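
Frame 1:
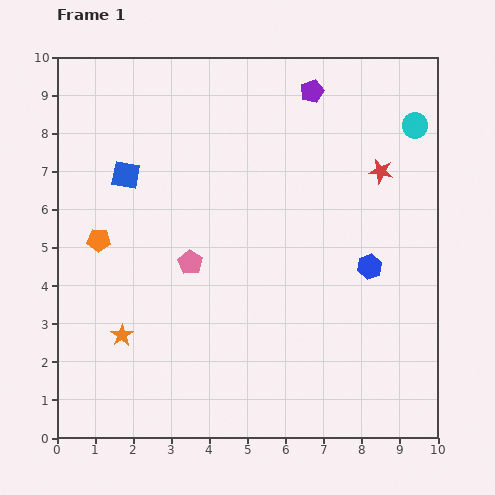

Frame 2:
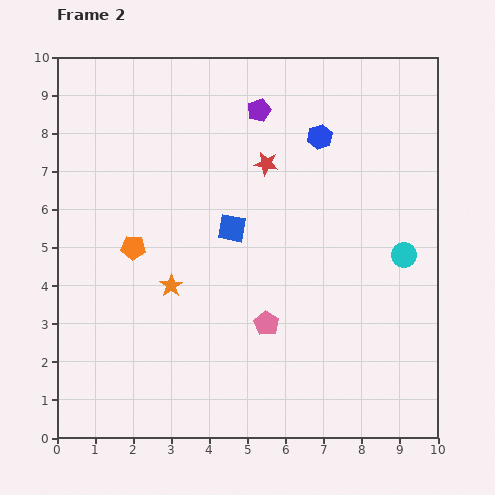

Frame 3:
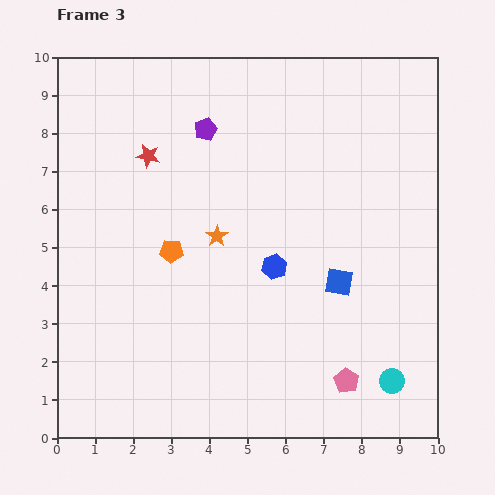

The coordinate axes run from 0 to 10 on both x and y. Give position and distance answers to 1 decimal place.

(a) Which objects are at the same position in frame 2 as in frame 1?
none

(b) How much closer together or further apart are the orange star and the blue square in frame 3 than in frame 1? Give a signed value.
-0.8

Distance in frame 1: 4.2. Distance in frame 3: 3.4.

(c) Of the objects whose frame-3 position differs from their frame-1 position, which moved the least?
the orange pentagon

(moved 1.9)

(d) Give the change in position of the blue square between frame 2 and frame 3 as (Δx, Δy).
(2.8, -1.4)

The blue square was at (4.6, 5.5) in frame 2 and (7.4, 4.1) in frame 3.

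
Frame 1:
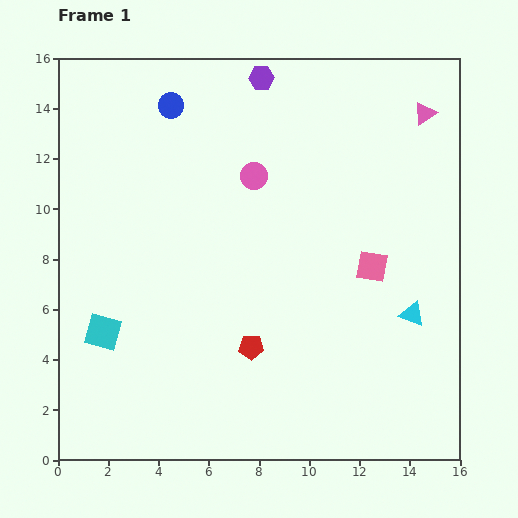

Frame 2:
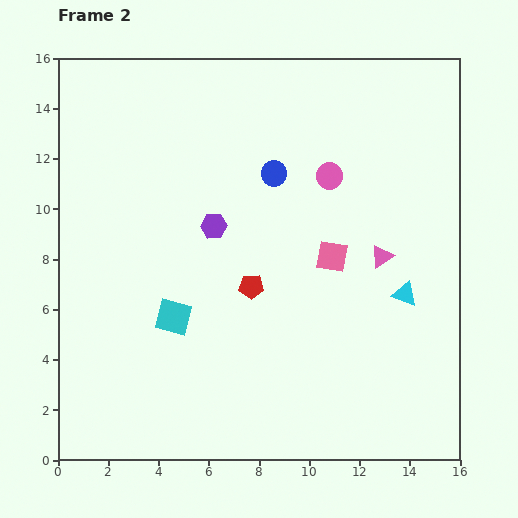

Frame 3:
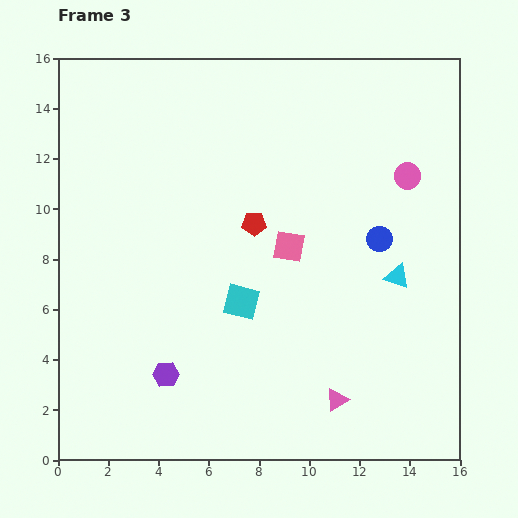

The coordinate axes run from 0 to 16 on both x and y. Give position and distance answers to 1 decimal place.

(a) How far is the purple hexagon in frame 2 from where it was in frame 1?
6.2

The purple hexagon moved from (8.1, 15.2) to (6.2, 9.3), a distance of √(1.9² + 5.9²) ≈ 6.2.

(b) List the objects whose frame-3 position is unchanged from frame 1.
none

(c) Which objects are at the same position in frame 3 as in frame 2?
none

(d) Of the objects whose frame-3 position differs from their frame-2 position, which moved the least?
the cyan triangle

(moved 0.8)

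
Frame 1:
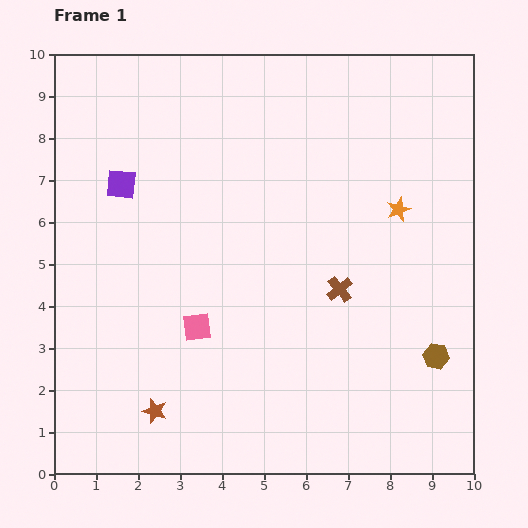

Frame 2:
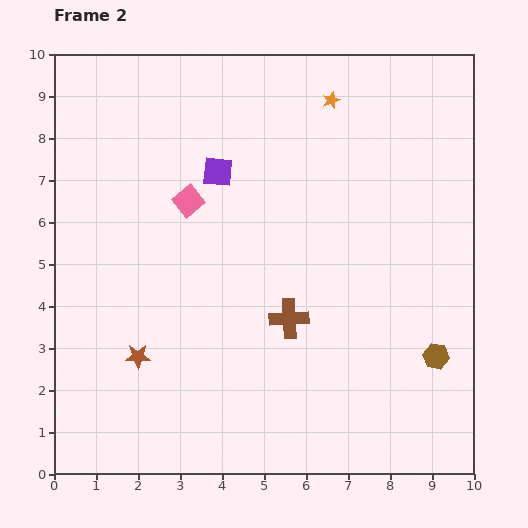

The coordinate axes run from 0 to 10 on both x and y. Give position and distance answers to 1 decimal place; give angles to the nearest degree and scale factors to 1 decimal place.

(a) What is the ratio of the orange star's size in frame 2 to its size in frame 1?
0.7×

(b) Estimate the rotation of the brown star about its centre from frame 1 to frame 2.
19° counter-clockwise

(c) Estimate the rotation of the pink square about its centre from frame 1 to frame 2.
31° counter-clockwise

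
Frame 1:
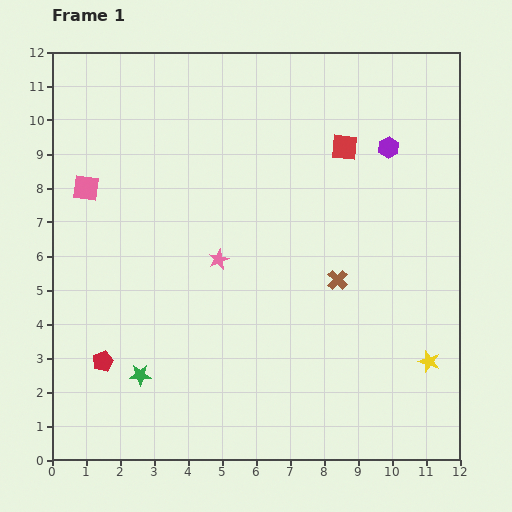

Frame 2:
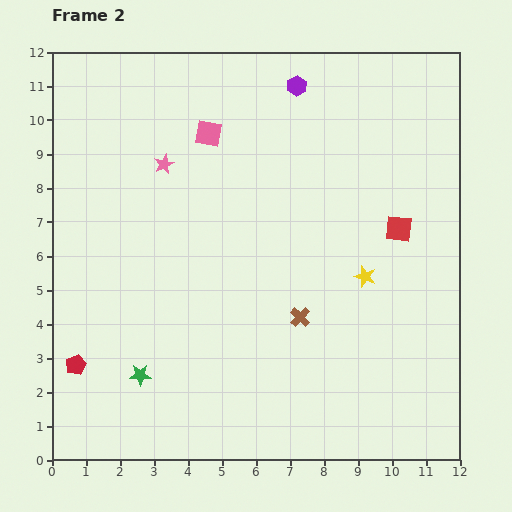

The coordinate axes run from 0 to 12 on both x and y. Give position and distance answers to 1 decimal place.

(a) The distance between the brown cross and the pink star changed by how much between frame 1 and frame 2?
+2.4

Distance in frame 1: 3.6. Distance in frame 2: 6.0.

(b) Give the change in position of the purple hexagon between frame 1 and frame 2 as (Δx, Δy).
(-2.7, 1.8)

The purple hexagon was at (9.9, 9.2) in frame 1 and (7.2, 11.0) in frame 2.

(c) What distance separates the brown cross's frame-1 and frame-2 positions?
1.6

The brown cross moved from (8.4, 5.3) to (7.3, 4.2), a distance of √(1.1² + 1.1²) ≈ 1.6.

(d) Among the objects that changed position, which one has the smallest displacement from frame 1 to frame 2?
the red pentagon

(moved 0.8)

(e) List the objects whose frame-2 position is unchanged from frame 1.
the green star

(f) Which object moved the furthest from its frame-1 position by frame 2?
the pink square

(moved 3.9; next 3.2)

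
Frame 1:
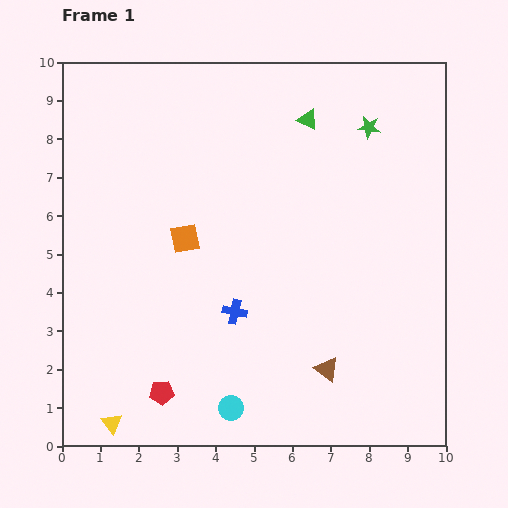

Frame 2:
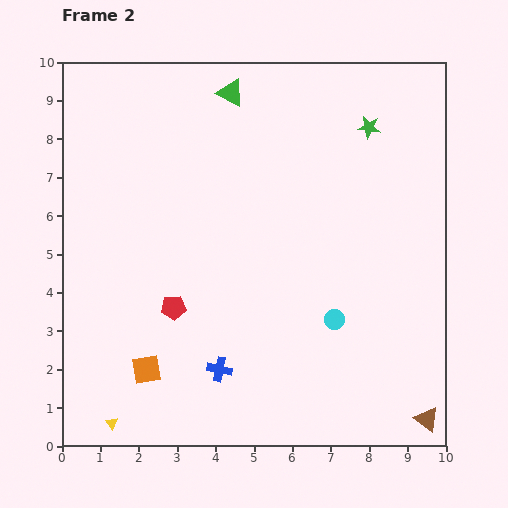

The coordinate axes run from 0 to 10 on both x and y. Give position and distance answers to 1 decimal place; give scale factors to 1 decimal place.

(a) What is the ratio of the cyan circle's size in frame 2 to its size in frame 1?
0.8×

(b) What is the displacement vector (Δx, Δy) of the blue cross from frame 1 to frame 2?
(-0.4, -1.5)

The blue cross was at (4.5, 3.5) in frame 1 and (4.1, 2.0) in frame 2.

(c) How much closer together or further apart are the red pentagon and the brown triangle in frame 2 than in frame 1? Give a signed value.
+2.9

Distance in frame 1: 4.3. Distance in frame 2: 7.2.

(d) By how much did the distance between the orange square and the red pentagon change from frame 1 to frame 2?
-2.3

Distance in frame 1: 4.0. Distance in frame 2: 1.7.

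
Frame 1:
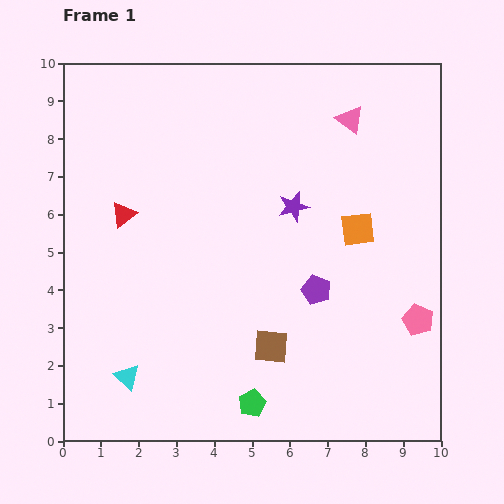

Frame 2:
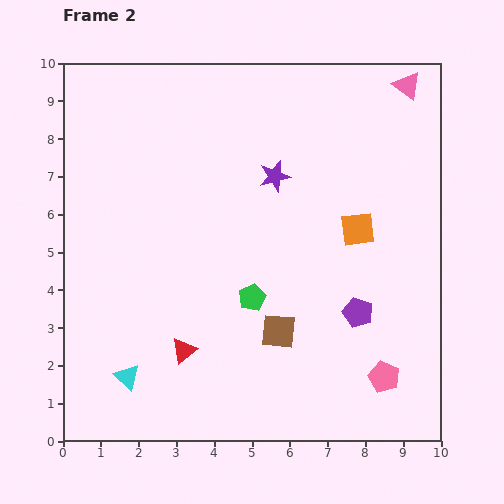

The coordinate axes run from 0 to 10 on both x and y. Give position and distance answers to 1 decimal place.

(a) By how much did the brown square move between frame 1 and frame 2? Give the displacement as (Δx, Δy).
(0.2, 0.4)

The brown square was at (5.5, 2.5) in frame 1 and (5.7, 2.9) in frame 2.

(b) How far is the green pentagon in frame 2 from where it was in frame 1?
2.8

The green pentagon moved from (5.0, 1.0) to (5.0, 3.8), a distance of √(0.0² + 2.8²) ≈ 2.8.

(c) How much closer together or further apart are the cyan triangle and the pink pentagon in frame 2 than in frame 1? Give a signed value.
-1.0

Distance in frame 1: 7.8. Distance in frame 2: 6.8.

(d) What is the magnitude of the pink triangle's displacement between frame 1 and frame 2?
1.7

The pink triangle moved from (7.6, 8.5) to (9.1, 9.4), a distance of √(1.5² + 0.9²) ≈ 1.7.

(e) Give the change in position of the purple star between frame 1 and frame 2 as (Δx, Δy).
(-0.5, 0.8)

The purple star was at (6.1, 6.2) in frame 1 and (5.6, 7.0) in frame 2.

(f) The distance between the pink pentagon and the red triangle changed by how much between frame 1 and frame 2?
-3.0

Distance in frame 1: 8.3. Distance in frame 2: 5.3.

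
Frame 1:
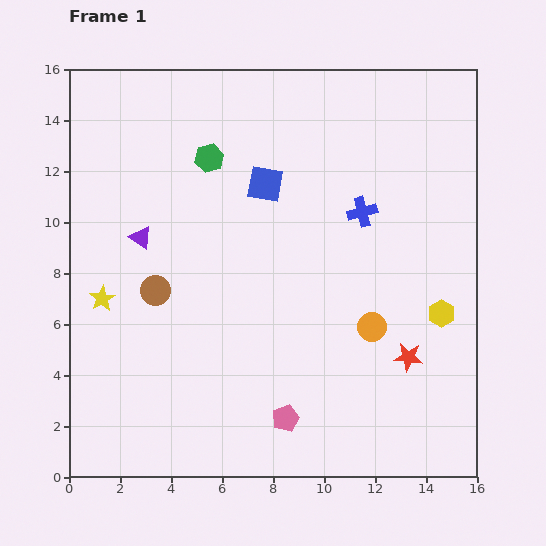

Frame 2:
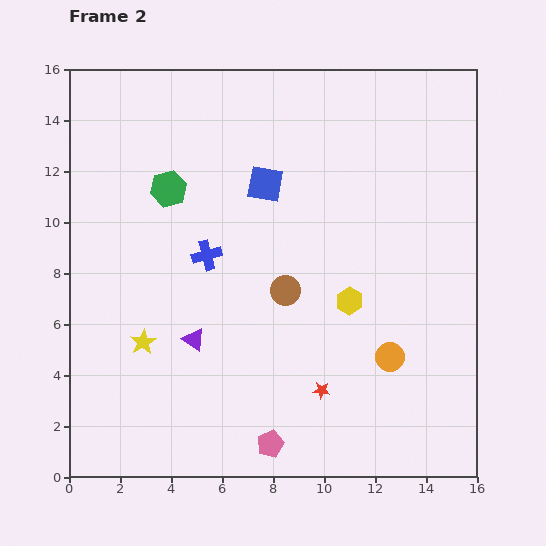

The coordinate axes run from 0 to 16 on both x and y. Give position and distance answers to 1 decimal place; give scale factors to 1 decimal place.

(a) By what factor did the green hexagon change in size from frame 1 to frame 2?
1.3×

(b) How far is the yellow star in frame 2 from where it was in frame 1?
2.3

The yellow star moved from (1.3, 7.0) to (2.9, 5.3), a distance of √(1.6² + 1.7²) ≈ 2.3.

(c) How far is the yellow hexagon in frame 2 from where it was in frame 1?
3.6

The yellow hexagon moved from (14.6, 6.4) to (11.0, 6.9), a distance of √(3.6² + 0.5²) ≈ 3.6.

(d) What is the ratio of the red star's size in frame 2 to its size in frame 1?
0.6×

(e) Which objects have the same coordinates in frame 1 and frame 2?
the blue square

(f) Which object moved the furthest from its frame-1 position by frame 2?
the blue cross

(moved 6.3; next 5.1)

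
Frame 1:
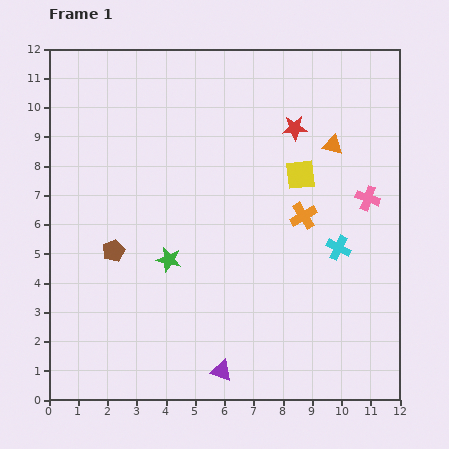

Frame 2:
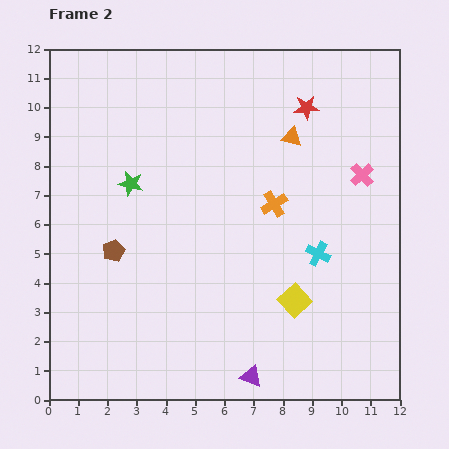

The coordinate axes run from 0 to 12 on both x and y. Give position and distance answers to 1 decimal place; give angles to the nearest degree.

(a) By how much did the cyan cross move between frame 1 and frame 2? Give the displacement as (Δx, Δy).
(-0.7, -0.2)

The cyan cross was at (9.9, 5.2) in frame 1 and (9.2, 5.0) in frame 2.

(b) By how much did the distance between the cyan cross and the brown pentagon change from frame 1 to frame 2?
-0.7

Distance in frame 1: 7.7. Distance in frame 2: 7.0.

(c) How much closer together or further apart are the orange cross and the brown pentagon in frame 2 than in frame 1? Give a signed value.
-0.9

Distance in frame 1: 6.6. Distance in frame 2: 5.7.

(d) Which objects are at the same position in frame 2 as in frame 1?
the brown pentagon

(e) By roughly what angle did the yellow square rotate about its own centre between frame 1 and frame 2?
37° counter-clockwise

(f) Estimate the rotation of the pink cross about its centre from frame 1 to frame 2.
27° clockwise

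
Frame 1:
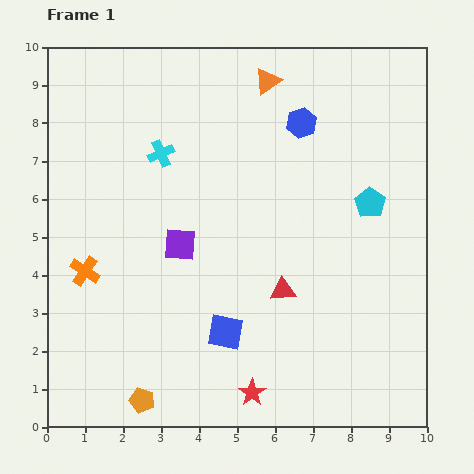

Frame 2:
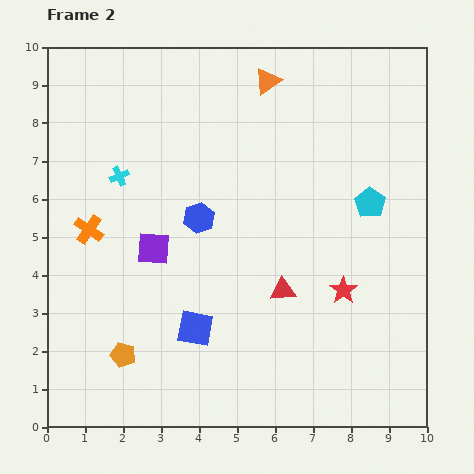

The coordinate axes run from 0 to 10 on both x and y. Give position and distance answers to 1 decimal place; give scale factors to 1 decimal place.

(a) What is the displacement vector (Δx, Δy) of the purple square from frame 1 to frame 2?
(-0.7, -0.1)

The purple square was at (3.5, 4.8) in frame 1 and (2.8, 4.7) in frame 2.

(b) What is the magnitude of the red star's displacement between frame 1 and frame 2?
3.6

The red star moved from (5.4, 0.9) to (7.8, 3.6), a distance of √(2.4² + 2.7²) ≈ 3.6.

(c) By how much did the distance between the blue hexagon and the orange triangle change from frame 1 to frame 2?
+2.6

Distance in frame 1: 1.4. Distance in frame 2: 4.0.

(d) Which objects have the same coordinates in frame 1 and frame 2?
the red triangle, the orange triangle, the cyan pentagon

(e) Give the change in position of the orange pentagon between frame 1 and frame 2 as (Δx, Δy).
(-0.5, 1.2)

The orange pentagon was at (2.5, 0.7) in frame 1 and (2.0, 1.9) in frame 2.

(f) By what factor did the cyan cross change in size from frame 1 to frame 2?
0.7×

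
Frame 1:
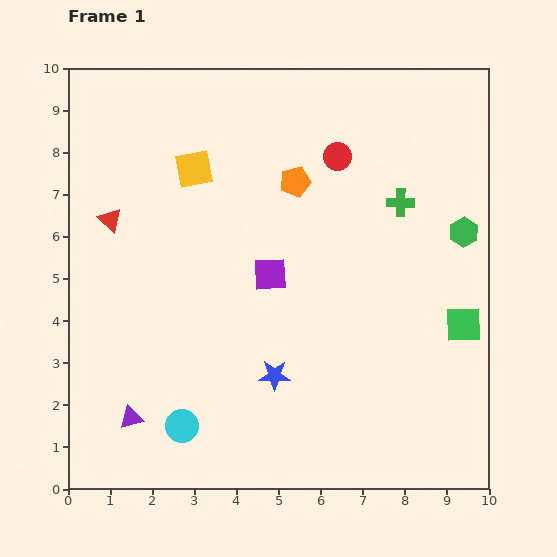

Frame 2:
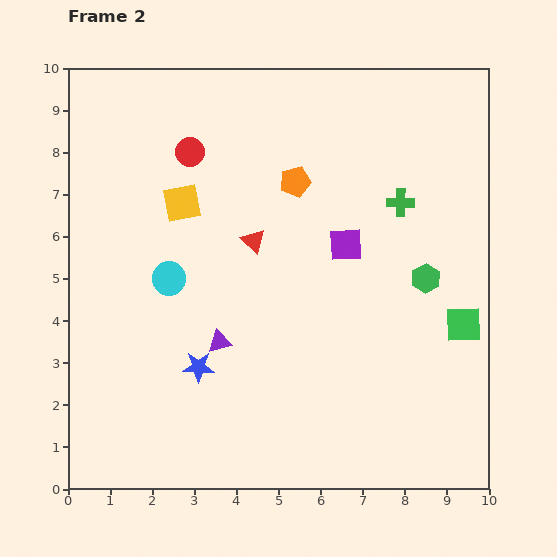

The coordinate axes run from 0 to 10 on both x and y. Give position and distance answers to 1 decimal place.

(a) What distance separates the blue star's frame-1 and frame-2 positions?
1.8

The blue star moved from (4.9, 2.7) to (3.1, 2.9), a distance of √(1.8² + 0.2²) ≈ 1.8.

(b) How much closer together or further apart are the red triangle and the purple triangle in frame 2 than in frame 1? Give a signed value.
-2.2

Distance in frame 1: 4.7. Distance in frame 2: 2.5.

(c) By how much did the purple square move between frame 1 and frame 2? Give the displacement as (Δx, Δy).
(1.8, 0.7)

The purple square was at (4.8, 5.1) in frame 1 and (6.6, 5.8) in frame 2.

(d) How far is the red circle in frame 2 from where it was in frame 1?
3.5

The red circle moved from (6.4, 7.9) to (2.9, 8.0), a distance of √(3.5² + 0.1²) ≈ 3.5.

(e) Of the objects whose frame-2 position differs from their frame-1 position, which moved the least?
the yellow square

(moved 0.9)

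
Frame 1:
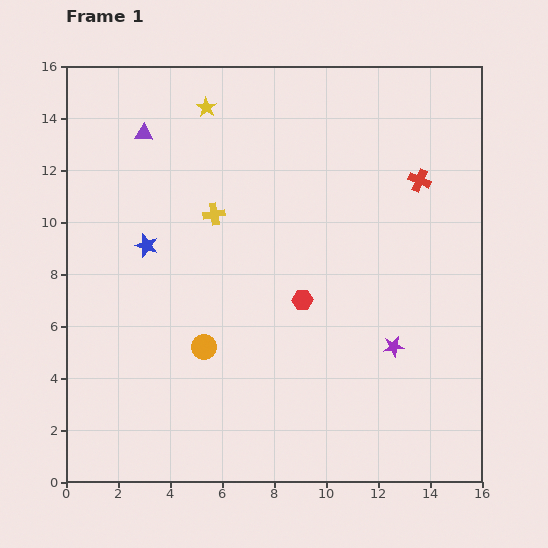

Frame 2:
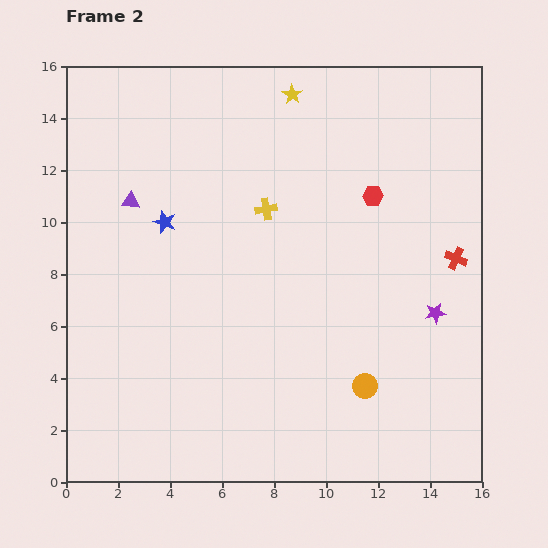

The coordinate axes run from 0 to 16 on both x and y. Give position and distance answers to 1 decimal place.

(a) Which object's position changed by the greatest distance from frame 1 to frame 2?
the orange circle

(moved 6.4; next 4.8)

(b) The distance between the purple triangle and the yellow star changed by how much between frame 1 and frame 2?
+4.8

Distance in frame 1: 2.6. Distance in frame 2: 7.4.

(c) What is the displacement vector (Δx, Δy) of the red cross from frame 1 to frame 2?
(1.4, -3.0)

The red cross was at (13.6, 11.6) in frame 1 and (15.0, 8.6) in frame 2.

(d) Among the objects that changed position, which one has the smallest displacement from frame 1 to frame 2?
the blue star

(moved 1.1)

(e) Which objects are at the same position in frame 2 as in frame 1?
none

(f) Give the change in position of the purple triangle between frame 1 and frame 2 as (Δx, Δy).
(-0.5, -2.6)

The purple triangle was at (3.0, 13.4) in frame 1 and (2.5, 10.8) in frame 2.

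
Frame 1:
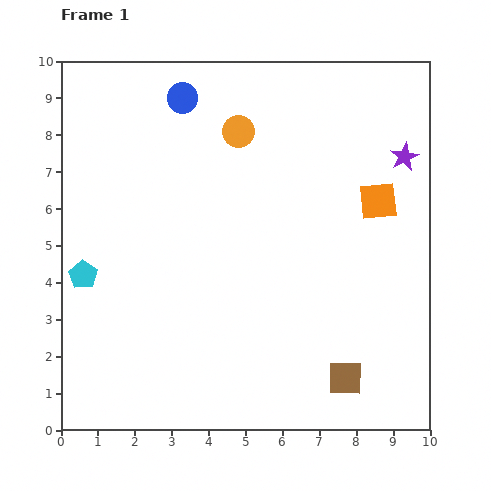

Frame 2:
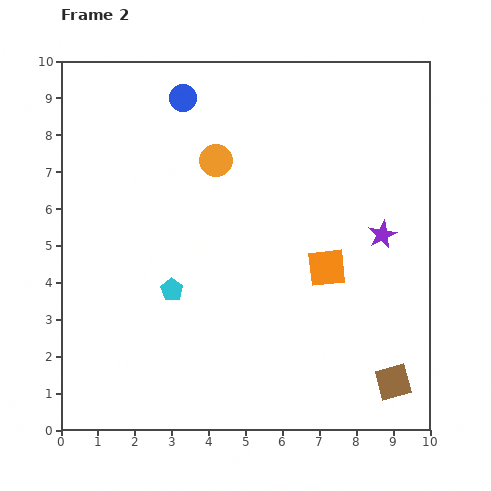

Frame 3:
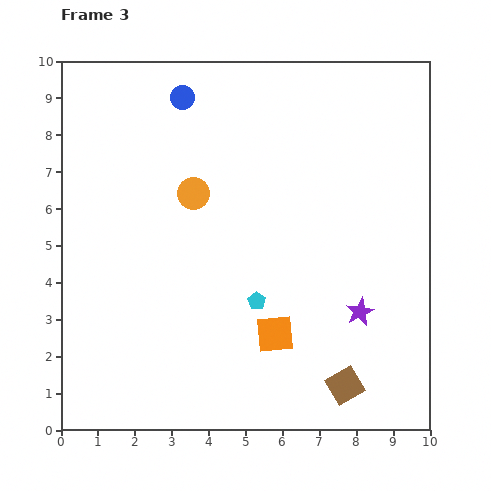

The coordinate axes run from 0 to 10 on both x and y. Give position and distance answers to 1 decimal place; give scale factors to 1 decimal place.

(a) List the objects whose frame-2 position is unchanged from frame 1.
the blue circle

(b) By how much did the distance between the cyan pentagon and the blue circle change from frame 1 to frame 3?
+0.4

Distance in frame 1: 5.5. Distance in frame 3: 5.9.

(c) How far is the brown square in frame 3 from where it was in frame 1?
0.2

The brown square moved from (7.7, 1.4) to (7.7, 1.2), a distance of √(0.0² + 0.2²) ≈ 0.2.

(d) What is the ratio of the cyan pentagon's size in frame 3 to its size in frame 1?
0.6×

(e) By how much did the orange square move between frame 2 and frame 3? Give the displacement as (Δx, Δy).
(-1.4, -1.8)

The orange square was at (7.2, 4.4) in frame 2 and (5.8, 2.6) in frame 3.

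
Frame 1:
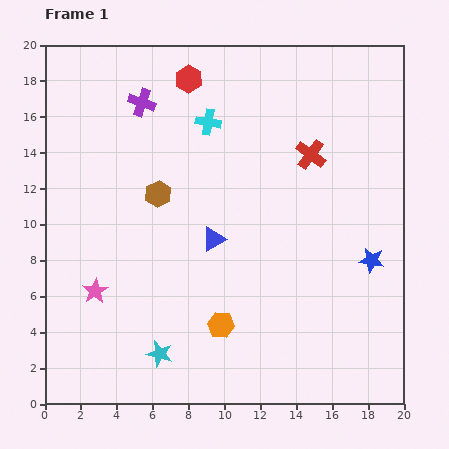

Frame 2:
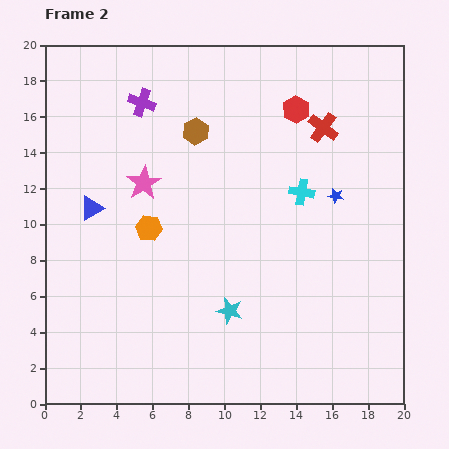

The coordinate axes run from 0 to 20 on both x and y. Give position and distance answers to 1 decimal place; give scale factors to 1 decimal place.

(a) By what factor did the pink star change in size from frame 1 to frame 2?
1.3×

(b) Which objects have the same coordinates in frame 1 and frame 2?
the purple cross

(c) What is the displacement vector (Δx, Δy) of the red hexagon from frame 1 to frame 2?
(6.0, -1.7)

The red hexagon was at (8.0, 18.1) in frame 1 and (14.0, 16.4) in frame 2.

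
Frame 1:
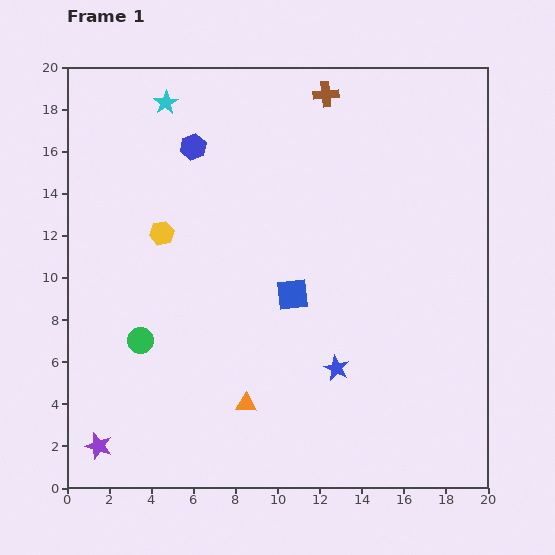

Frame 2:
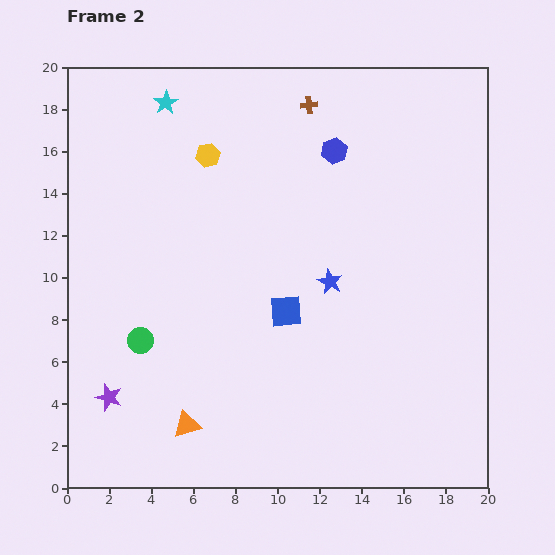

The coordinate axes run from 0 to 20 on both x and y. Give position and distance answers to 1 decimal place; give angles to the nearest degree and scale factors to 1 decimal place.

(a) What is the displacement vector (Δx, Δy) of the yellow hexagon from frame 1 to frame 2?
(2.2, 3.7)

The yellow hexagon was at (4.5, 12.1) in frame 1 and (6.7, 15.8) in frame 2.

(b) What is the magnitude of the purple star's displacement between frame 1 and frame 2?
2.4

The purple star moved from (1.5, 2.0) to (2.0, 4.3), a distance of √(0.5² + 2.3²) ≈ 2.4.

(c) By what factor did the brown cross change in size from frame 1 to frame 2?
0.7×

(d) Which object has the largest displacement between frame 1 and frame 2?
the blue hexagon

(moved 6.7; next 4.3)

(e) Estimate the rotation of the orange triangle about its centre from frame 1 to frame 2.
18° counter-clockwise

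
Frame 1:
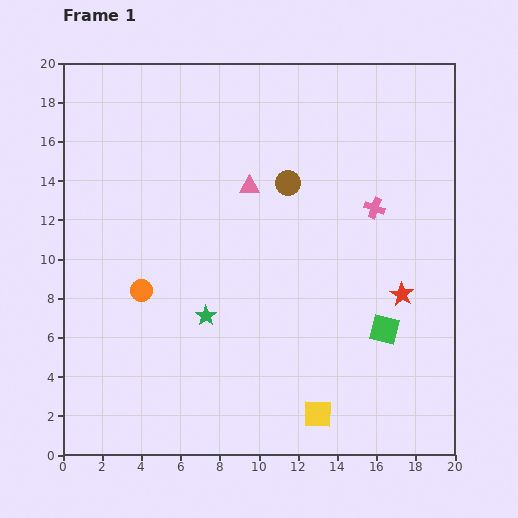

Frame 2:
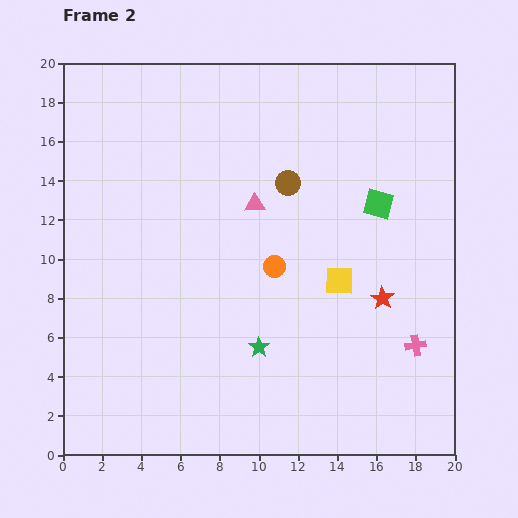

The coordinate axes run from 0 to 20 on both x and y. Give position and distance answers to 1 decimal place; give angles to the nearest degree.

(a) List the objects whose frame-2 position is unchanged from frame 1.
the brown circle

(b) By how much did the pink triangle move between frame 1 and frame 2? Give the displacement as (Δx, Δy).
(0.3, -0.9)

The pink triangle was at (9.5, 13.7) in frame 1 and (9.8, 12.8) in frame 2.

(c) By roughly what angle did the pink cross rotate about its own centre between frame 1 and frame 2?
29° counter-clockwise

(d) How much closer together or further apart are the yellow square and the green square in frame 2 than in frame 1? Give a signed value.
-1.1

Distance in frame 1: 5.5. Distance in frame 2: 4.4.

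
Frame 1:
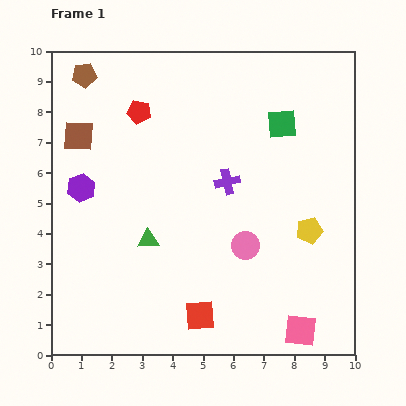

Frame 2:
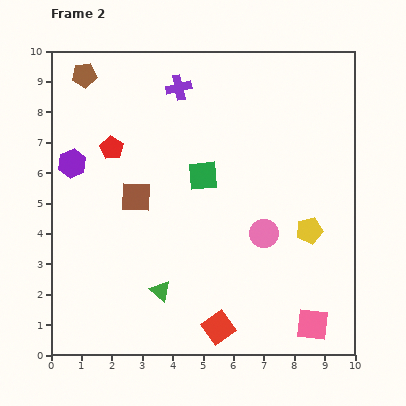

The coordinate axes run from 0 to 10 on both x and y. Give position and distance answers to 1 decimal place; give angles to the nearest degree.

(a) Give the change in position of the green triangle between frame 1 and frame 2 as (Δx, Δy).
(0.4, -1.7)

The green triangle was at (3.2, 3.8) in frame 1 and (3.6, 2.1) in frame 2.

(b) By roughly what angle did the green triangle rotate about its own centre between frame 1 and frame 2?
42° clockwise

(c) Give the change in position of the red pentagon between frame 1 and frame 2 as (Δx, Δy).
(-0.9, -1.2)

The red pentagon was at (2.9, 8.0) in frame 1 and (2.0, 6.8) in frame 2.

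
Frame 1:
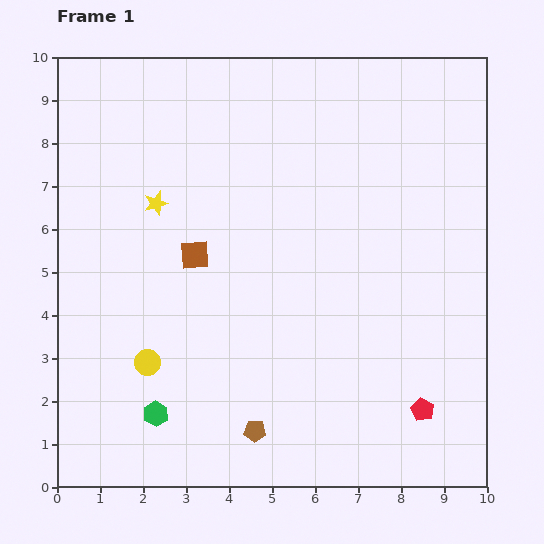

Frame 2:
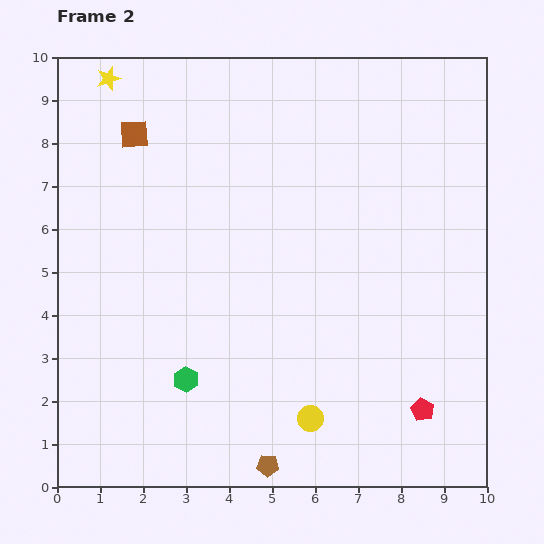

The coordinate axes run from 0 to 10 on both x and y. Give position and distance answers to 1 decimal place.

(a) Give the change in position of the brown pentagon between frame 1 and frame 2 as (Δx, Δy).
(0.3, -0.8)

The brown pentagon was at (4.6, 1.3) in frame 1 and (4.9, 0.5) in frame 2.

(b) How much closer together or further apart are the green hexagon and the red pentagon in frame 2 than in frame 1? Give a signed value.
-0.7

Distance in frame 1: 6.2. Distance in frame 2: 5.5.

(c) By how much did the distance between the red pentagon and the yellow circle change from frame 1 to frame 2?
-3.9

Distance in frame 1: 6.5. Distance in frame 2: 2.6.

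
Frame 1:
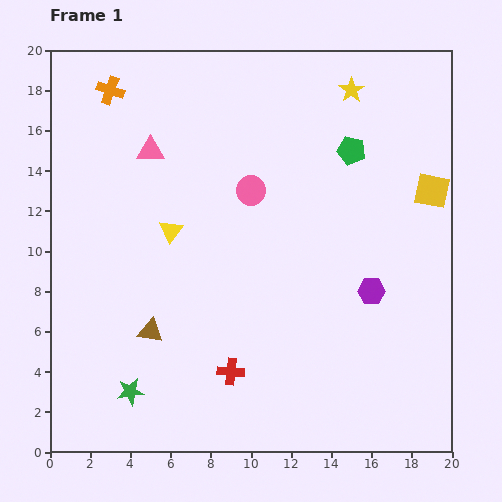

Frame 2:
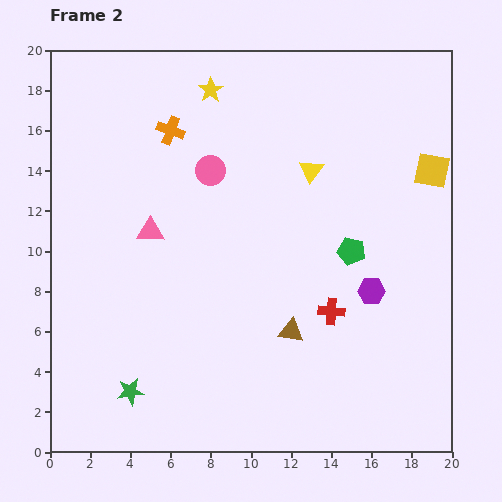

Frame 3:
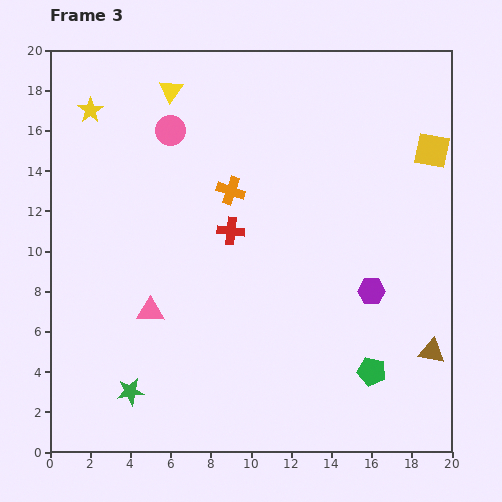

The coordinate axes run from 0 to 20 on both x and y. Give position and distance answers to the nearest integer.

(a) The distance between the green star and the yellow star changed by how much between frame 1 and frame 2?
-3

Distance in frame 1: 19. Distance in frame 2: 16.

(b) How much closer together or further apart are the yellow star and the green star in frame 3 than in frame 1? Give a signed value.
-5

Distance in frame 1: 19. Distance in frame 3: 14.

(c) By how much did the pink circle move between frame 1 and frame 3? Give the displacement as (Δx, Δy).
(-4, 3)

The pink circle was at (10, 13) in frame 1 and (6, 16) in frame 3.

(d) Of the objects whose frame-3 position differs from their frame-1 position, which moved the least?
the yellow square

(moved 2)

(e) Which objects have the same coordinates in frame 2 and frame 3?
the green star, the purple hexagon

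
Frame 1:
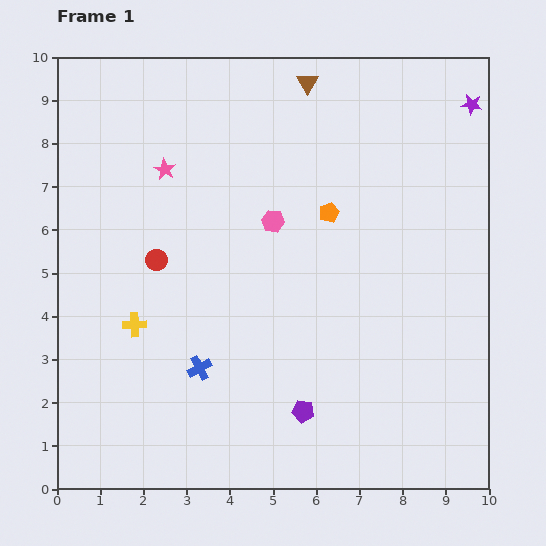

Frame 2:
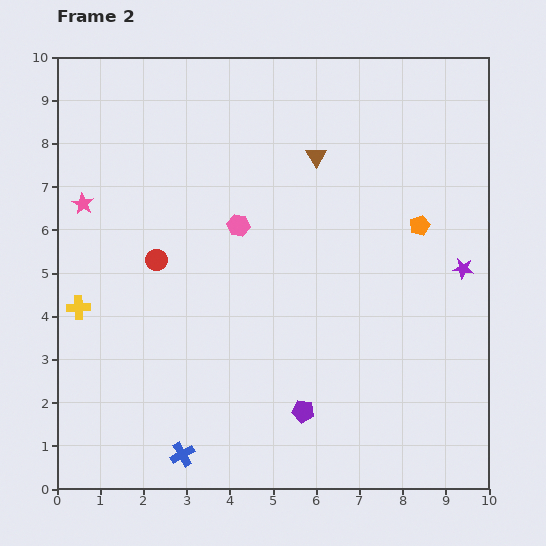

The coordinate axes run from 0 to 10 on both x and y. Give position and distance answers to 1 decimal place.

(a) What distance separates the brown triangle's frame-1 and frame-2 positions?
1.7

The brown triangle moved from (5.8, 9.4) to (6.0, 7.7), a distance of √(0.2² + 1.7²) ≈ 1.7.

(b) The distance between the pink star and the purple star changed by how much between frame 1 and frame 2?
+1.6

Distance in frame 1: 7.3. Distance in frame 2: 8.9.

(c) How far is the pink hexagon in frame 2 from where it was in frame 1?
0.8

The pink hexagon moved from (5.0, 6.2) to (4.2, 6.1), a distance of √(0.8² + 0.1²) ≈ 0.8.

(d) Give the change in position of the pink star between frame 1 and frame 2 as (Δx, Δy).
(-1.9, -0.8)

The pink star was at (2.5, 7.4) in frame 1 and (0.6, 6.6) in frame 2.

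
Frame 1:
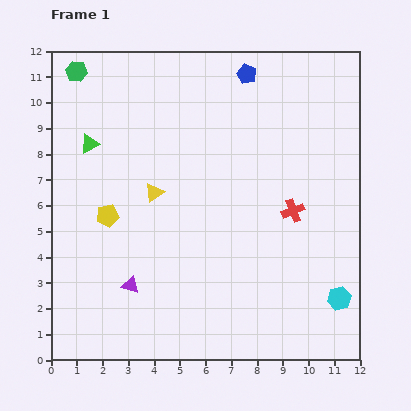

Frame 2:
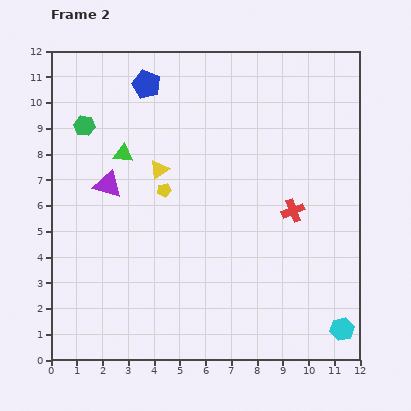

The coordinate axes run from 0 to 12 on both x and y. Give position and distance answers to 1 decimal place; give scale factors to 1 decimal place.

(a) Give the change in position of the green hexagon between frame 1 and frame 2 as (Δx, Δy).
(0.3, -2.1)

The green hexagon was at (1.0, 11.2) in frame 1 and (1.3, 9.1) in frame 2.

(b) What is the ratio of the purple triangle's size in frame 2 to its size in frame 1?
1.6×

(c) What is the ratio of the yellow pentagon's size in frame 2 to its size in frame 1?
0.6×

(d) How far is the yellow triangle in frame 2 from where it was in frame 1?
0.9

The yellow triangle moved from (4.0, 6.5) to (4.2, 7.4), a distance of √(0.2² + 0.9²) ≈ 0.9.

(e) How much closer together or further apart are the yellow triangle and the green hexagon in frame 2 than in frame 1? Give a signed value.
-2.2

Distance in frame 1: 5.6. Distance in frame 2: 3.4.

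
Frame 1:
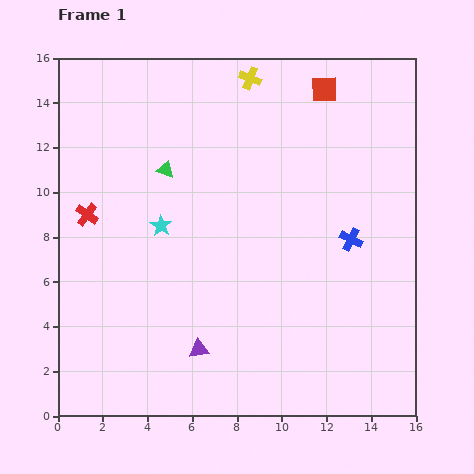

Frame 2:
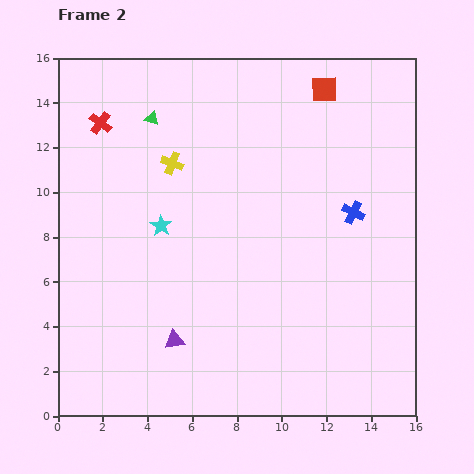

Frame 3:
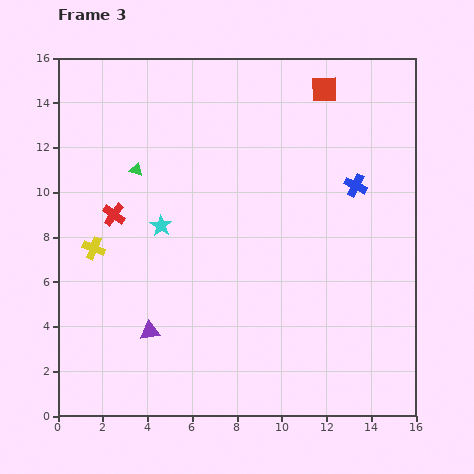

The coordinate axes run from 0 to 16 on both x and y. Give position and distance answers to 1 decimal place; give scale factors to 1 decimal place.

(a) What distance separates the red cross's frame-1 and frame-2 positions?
4.1

The red cross moved from (1.3, 9.0) to (1.9, 13.1), a distance of √(0.6² + 4.1²) ≈ 4.1.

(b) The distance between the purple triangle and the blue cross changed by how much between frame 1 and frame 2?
+1.4

Distance in frame 1: 8.4. Distance in frame 2: 9.8.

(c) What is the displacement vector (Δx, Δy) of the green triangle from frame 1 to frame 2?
(-0.6, 2.3)

The green triangle was at (4.8, 11.0) in frame 1 and (4.2, 13.3) in frame 2.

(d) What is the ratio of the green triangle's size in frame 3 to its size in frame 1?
0.7×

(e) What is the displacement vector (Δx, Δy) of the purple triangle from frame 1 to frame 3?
(-2.2, 0.8)

The purple triangle was at (6.3, 3.0) in frame 1 and (4.1, 3.8) in frame 3.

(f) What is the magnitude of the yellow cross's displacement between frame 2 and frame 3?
5.2

The yellow cross moved from (5.1, 11.3) to (1.6, 7.5), a distance of √(3.5² + 3.8²) ≈ 5.2.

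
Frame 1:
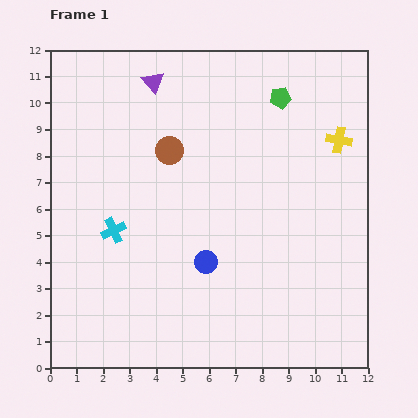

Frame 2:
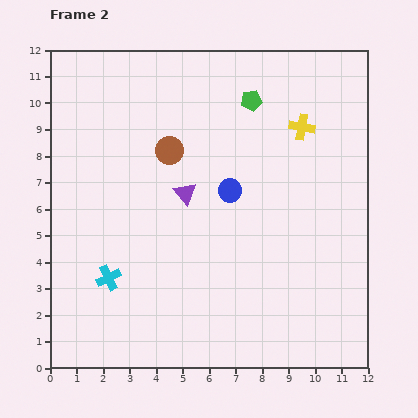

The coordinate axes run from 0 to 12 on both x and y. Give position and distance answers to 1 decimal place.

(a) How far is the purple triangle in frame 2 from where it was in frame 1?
4.4

The purple triangle moved from (3.9, 10.8) to (5.1, 6.6), a distance of √(1.2² + 4.2²) ≈ 4.4.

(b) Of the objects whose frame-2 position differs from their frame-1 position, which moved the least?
the green pentagon

(moved 1.1)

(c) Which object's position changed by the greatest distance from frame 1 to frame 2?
the purple triangle

(moved 4.4; next 2.8)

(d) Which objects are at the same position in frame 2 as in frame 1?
the brown circle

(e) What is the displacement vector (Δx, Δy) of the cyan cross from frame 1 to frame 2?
(-0.2, -1.8)

The cyan cross was at (2.4, 5.2) in frame 1 and (2.2, 3.4) in frame 2.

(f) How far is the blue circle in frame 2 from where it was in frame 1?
2.8

The blue circle moved from (5.9, 4.0) to (6.8, 6.7), a distance of √(0.9² + 2.7²) ≈ 2.8.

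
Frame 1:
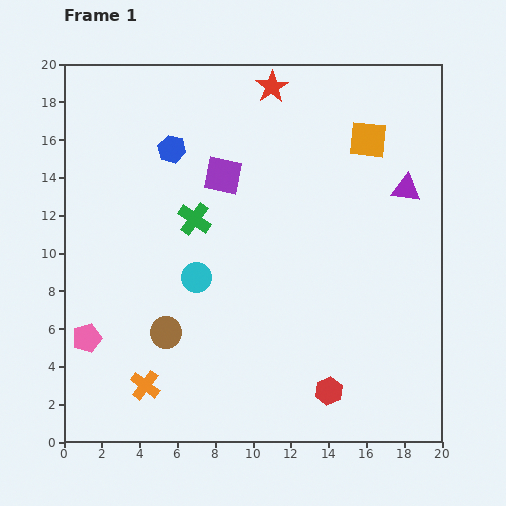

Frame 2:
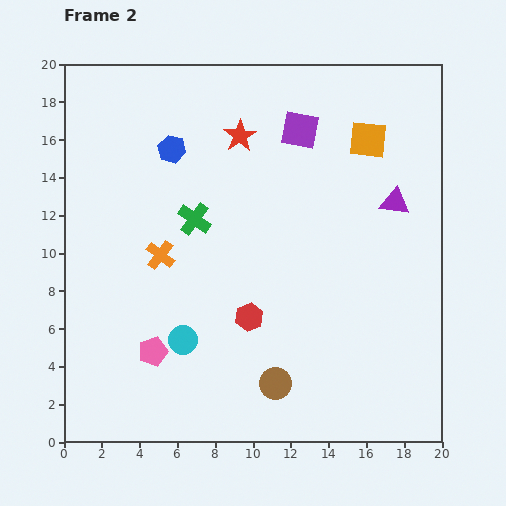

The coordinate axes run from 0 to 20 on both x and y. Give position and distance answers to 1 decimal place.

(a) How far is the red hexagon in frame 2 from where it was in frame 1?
5.7

The red hexagon moved from (14.0, 2.7) to (9.8, 6.6), a distance of √(4.2² + 3.9²) ≈ 5.7.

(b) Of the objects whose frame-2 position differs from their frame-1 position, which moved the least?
the purple triangle

(moved 0.9)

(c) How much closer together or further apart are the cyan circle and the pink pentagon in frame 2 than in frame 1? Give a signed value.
-4.9

Distance in frame 1: 6.6. Distance in frame 2: 1.7.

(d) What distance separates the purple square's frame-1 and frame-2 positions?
4.8

The purple square moved from (8.4, 14.1) to (12.5, 16.5), a distance of √(4.1² + 2.4²) ≈ 4.8.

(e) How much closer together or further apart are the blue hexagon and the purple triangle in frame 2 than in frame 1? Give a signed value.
-0.5

Distance in frame 1: 12.6. Distance in frame 2: 12.1.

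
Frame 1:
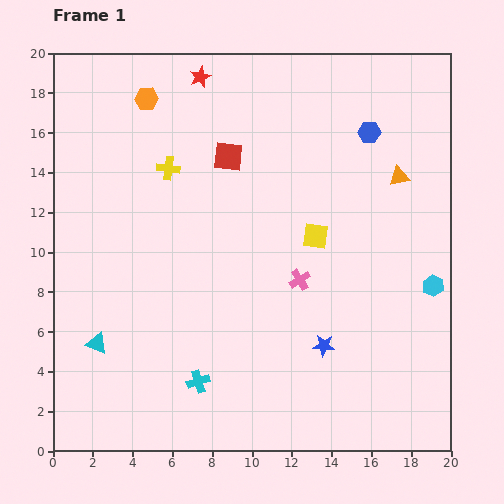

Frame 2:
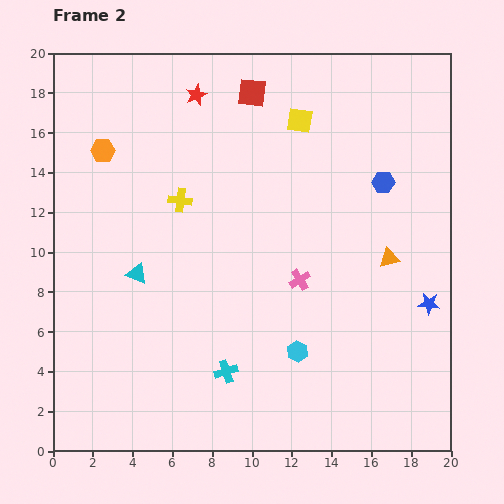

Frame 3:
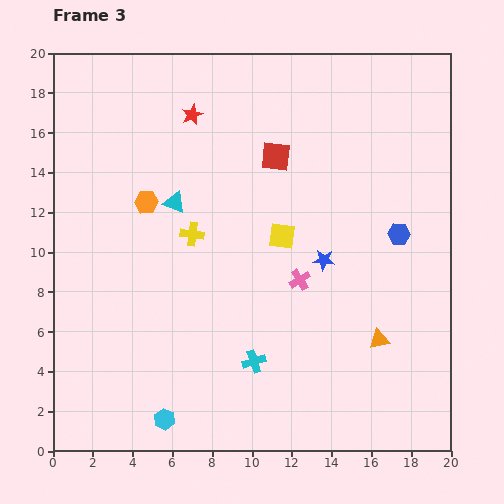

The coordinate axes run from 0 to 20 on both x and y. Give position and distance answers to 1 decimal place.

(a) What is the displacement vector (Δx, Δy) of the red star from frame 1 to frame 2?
(-0.2, -0.9)

The red star was at (7.4, 18.8) in frame 1 and (7.2, 17.9) in frame 2.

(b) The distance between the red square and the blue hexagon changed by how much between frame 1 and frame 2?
+0.8

Distance in frame 1: 7.2. Distance in frame 2: 8.0.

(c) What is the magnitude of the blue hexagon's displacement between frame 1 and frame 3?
5.3

The blue hexagon moved from (15.9, 16.0) to (17.4, 10.9), a distance of √(1.5² + 5.1²) ≈ 5.3.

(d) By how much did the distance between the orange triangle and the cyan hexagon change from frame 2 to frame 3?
+4.9

Distance in frame 2: 6.6. Distance in frame 3: 11.5.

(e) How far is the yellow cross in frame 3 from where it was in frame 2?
1.8

The yellow cross moved from (6.4, 12.6) to (7.0, 10.9), a distance of √(0.6² + 1.7²) ≈ 1.8.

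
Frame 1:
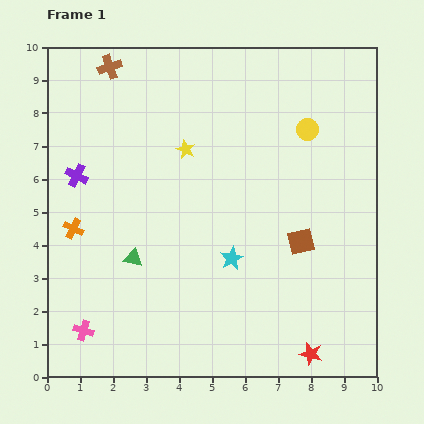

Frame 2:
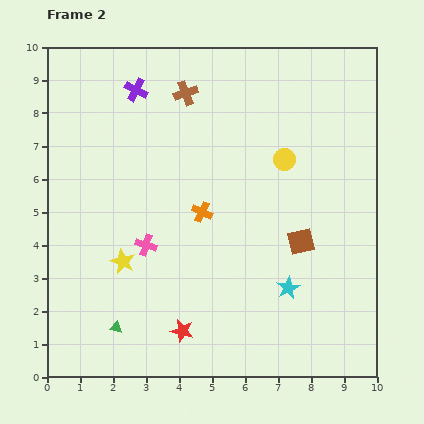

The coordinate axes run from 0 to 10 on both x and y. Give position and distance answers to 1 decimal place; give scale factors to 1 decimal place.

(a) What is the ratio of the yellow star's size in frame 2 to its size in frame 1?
1.3×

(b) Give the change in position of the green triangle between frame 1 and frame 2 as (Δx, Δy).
(-0.5, -2.1)

The green triangle was at (2.6, 3.6) in frame 1 and (2.1, 1.5) in frame 2.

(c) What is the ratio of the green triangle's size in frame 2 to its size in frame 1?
0.7×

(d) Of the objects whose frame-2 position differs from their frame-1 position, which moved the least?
the yellow circle

(moved 1.1)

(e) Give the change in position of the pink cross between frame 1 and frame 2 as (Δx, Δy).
(1.9, 2.6)

The pink cross was at (1.1, 1.4) in frame 1 and (3.0, 4.0) in frame 2.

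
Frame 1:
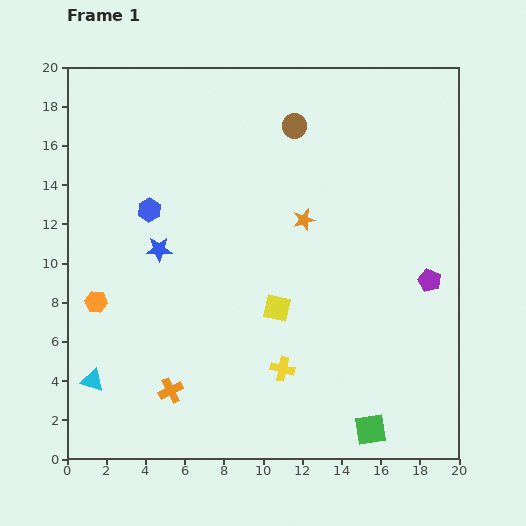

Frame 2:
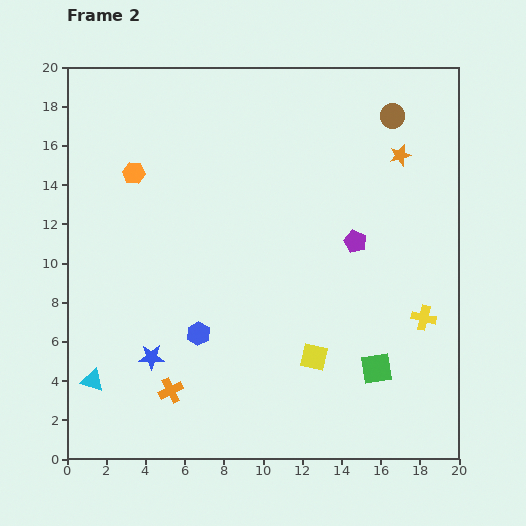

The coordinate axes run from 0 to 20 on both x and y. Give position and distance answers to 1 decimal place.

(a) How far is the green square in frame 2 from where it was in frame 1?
3.1

The green square moved from (15.5, 1.5) to (15.8, 4.6), a distance of √(0.3² + 3.1²) ≈ 3.1.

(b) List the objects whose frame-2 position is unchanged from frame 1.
the cyan triangle, the orange cross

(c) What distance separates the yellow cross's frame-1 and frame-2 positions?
7.7

The yellow cross moved from (11.0, 4.6) to (18.2, 7.2), a distance of √(7.2² + 2.6²) ≈ 7.7.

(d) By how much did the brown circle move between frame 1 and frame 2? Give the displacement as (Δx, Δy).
(5.0, 0.5)

The brown circle was at (11.6, 17.0) in frame 1 and (16.6, 17.5) in frame 2.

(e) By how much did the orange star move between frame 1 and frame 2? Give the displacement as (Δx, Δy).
(4.9, 3.3)

The orange star was at (12.1, 12.2) in frame 1 and (17.0, 15.5) in frame 2.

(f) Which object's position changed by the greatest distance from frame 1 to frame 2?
the yellow cross

(moved 7.7; next 6.9)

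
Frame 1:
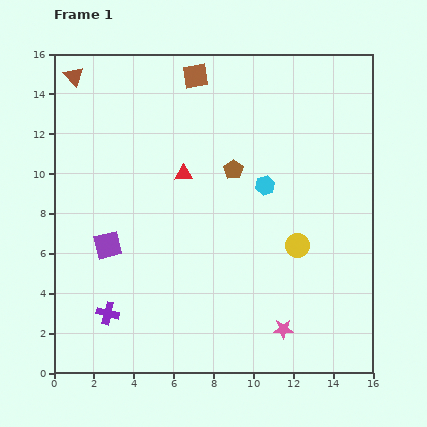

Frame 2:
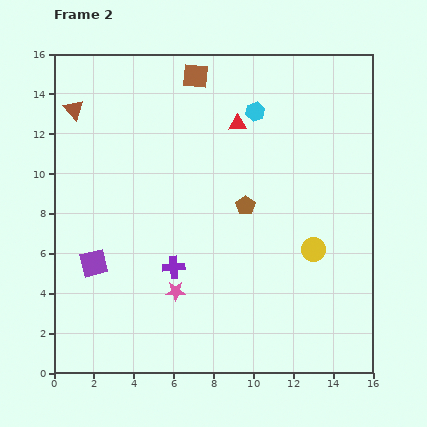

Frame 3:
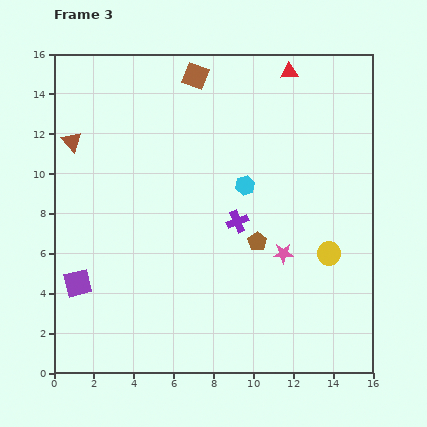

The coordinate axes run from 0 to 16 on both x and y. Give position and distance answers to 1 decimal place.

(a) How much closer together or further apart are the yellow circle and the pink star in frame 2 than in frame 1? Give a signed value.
+2.9

Distance in frame 1: 4.3. Distance in frame 2: 7.2.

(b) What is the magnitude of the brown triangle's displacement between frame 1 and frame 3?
3.3

The brown triangle moved from (1.0, 14.9) to (0.9, 11.6), a distance of √(0.1² + 3.3²) ≈ 3.3.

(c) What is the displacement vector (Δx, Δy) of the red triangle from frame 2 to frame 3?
(2.6, 2.6)

The red triangle was at (9.2, 12.5) in frame 2 and (11.8, 15.1) in frame 3.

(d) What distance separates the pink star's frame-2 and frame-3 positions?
5.7

The pink star moved from (6.1, 4.1) to (11.5, 6.0), a distance of √(5.4² + 1.9²) ≈ 5.7.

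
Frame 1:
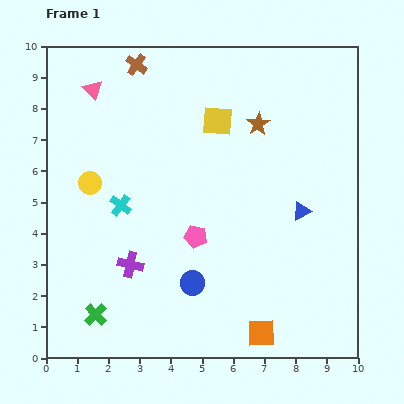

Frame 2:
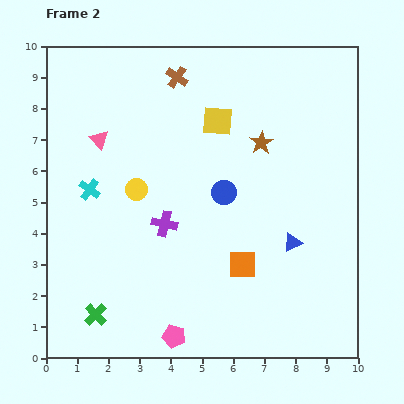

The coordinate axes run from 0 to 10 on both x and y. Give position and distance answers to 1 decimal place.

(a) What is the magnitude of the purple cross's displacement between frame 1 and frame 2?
1.7

The purple cross moved from (2.7, 3.0) to (3.8, 4.3), a distance of √(1.1² + 1.3²) ≈ 1.7.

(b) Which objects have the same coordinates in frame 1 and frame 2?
the yellow square, the green cross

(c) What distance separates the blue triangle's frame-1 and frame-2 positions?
1.0

The blue triangle moved from (8.2, 4.7) to (7.9, 3.7), a distance of √(0.3² + 1.0²) ≈ 1.0.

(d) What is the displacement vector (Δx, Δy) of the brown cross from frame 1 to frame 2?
(1.3, -0.4)

The brown cross was at (2.9, 9.4) in frame 1 and (4.2, 9.0) in frame 2.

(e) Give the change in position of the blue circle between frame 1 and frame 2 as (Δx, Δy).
(1.0, 2.9)

The blue circle was at (4.7, 2.4) in frame 1 and (5.7, 5.3) in frame 2.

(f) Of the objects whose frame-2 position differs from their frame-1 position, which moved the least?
the brown star

(moved 0.6)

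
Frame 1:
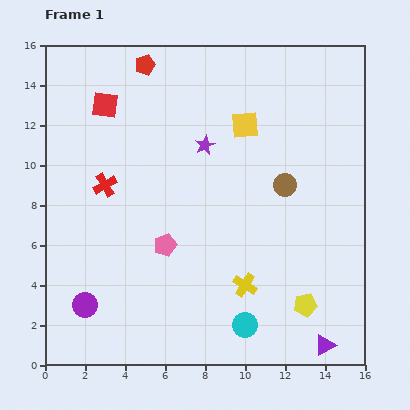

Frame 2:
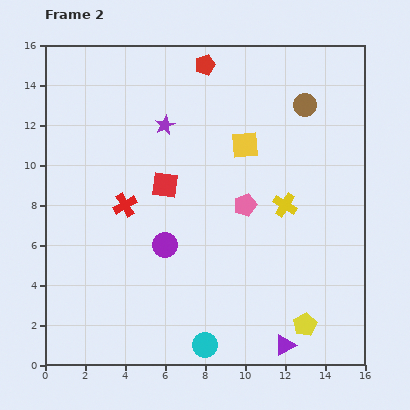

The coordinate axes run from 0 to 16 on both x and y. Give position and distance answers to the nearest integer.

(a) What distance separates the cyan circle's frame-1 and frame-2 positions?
2

The cyan circle moved from (10, 2) to (8, 1), a distance of √(2² + 1²) ≈ 2.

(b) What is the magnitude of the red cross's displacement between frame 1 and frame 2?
1

The red cross moved from (3, 9) to (4, 8), a distance of √(1² + 1²) ≈ 1.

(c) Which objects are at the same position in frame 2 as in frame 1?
none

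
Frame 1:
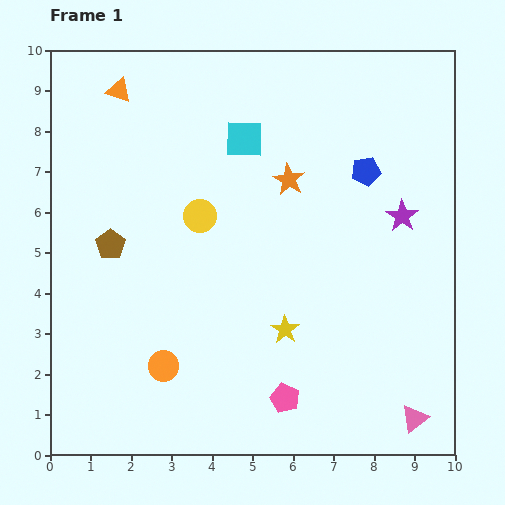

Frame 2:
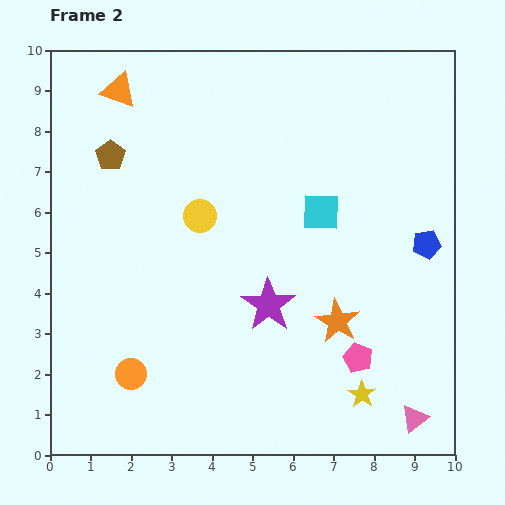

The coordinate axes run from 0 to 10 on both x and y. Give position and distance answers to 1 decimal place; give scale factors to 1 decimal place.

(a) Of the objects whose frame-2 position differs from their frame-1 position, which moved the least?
the orange circle

(moved 0.8)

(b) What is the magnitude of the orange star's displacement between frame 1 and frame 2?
3.7

The orange star moved from (5.9, 6.8) to (7.1, 3.3), a distance of √(1.2² + 3.5²) ≈ 3.7.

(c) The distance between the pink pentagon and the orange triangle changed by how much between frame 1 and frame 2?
+0.3

Distance in frame 1: 8.6. Distance in frame 2: 8.9.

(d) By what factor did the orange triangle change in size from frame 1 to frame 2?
1.4×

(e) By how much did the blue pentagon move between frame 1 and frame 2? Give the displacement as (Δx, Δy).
(1.5, -1.8)

The blue pentagon was at (7.8, 7.0) in frame 1 and (9.3, 5.2) in frame 2.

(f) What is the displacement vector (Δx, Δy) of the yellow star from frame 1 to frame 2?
(1.9, -1.6)

The yellow star was at (5.8, 3.1) in frame 1 and (7.7, 1.5) in frame 2.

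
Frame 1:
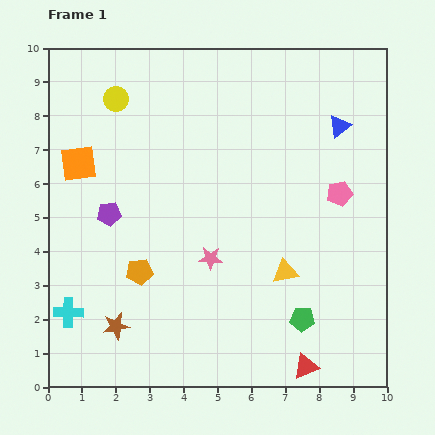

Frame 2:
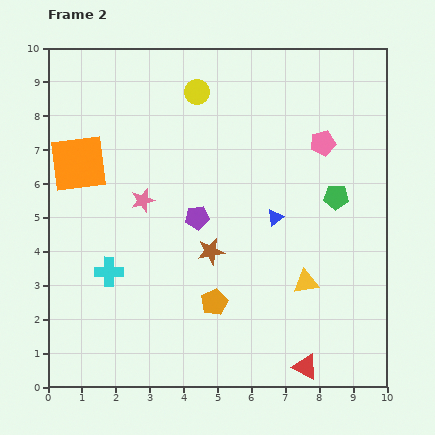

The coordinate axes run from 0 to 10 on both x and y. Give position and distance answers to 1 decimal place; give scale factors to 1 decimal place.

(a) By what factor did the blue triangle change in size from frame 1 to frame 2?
0.7×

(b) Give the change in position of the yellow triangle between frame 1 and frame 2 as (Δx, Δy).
(0.6, -0.3)

The yellow triangle was at (7.0, 3.4) in frame 1 and (7.6, 3.1) in frame 2.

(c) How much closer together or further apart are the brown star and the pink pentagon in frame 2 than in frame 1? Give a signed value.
-3.1

Distance in frame 1: 7.7. Distance in frame 2: 4.6.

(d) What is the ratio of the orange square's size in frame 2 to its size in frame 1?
1.6×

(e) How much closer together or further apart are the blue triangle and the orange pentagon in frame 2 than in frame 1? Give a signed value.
-4.2

Distance in frame 1: 7.3. Distance in frame 2: 3.1.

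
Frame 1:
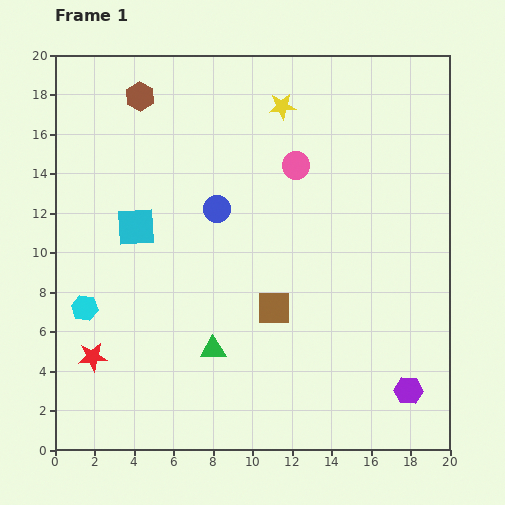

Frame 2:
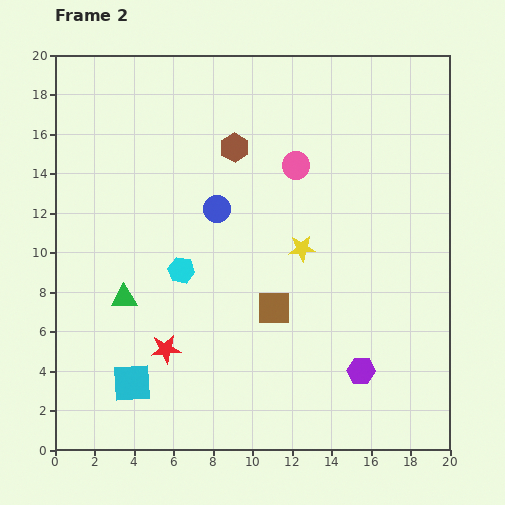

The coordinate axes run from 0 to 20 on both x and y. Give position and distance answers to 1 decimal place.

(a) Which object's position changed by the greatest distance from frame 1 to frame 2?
the cyan square

(moved 7.9; next 7.3)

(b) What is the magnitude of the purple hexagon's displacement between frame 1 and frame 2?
2.6

The purple hexagon moved from (17.9, 3.0) to (15.5, 4.0), a distance of √(2.4² + 1.0²) ≈ 2.6.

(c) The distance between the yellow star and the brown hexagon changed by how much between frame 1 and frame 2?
-1.1

Distance in frame 1: 7.2. Distance in frame 2: 6.1.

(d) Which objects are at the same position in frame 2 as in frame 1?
the pink circle, the brown square, the blue circle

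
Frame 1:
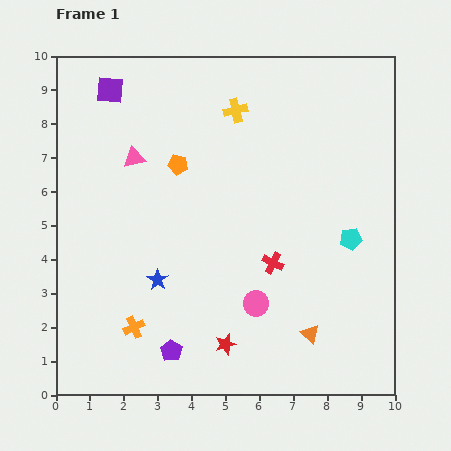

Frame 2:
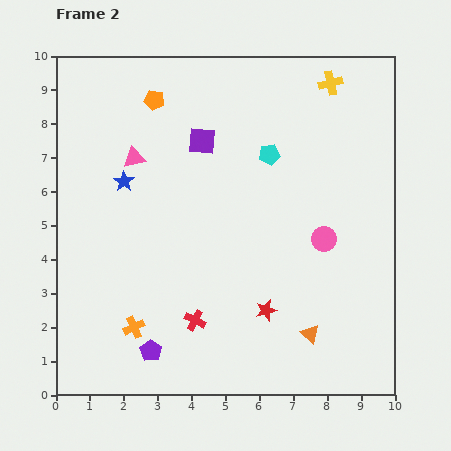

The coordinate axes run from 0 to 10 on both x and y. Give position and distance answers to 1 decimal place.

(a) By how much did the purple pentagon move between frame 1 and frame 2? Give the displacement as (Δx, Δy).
(-0.6, 0.0)

The purple pentagon was at (3.4, 1.3) in frame 1 and (2.8, 1.3) in frame 2.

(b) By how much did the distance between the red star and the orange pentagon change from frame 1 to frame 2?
+1.5

Distance in frame 1: 5.5. Distance in frame 2: 7.0.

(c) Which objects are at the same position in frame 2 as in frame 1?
the orange cross, the orange triangle, the pink triangle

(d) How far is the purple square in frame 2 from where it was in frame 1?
3.1

The purple square moved from (1.6, 9.0) to (4.3, 7.5), a distance of √(2.7² + 1.5²) ≈ 3.1.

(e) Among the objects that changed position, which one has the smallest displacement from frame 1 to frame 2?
the purple pentagon

(moved 0.6)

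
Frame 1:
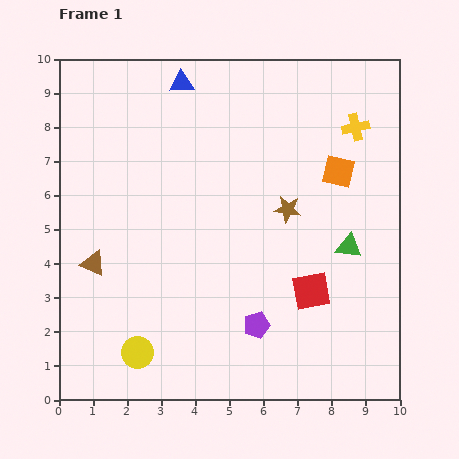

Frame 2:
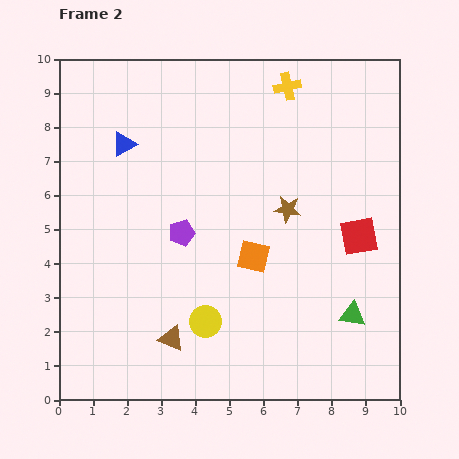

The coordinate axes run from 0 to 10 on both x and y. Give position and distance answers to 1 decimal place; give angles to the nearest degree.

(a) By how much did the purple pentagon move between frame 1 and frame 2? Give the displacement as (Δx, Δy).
(-2.2, 2.7)

The purple pentagon was at (5.8, 2.2) in frame 1 and (3.6, 4.9) in frame 2.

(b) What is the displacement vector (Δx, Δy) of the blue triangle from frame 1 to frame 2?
(-1.7, -1.8)

The blue triangle was at (3.6, 9.3) in frame 1 and (1.9, 7.5) in frame 2.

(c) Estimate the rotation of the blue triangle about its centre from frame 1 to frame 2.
25° counter-clockwise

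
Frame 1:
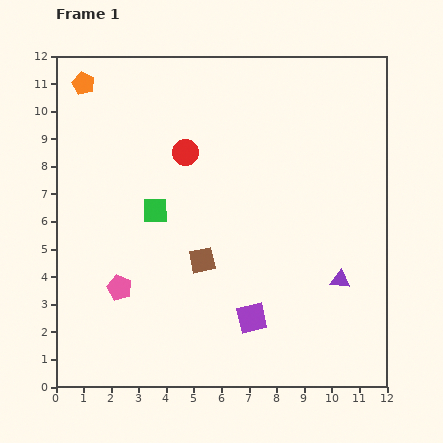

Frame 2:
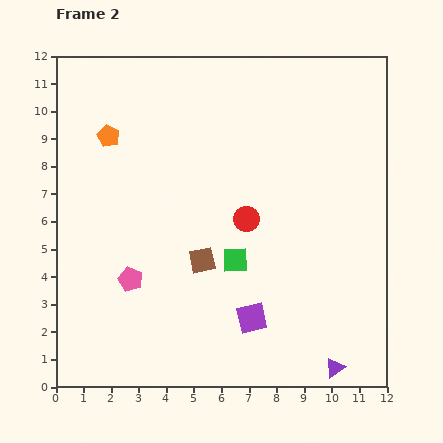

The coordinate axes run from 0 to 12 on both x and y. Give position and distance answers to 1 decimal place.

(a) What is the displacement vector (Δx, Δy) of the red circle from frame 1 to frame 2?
(2.2, -2.4)

The red circle was at (4.7, 8.5) in frame 1 and (6.9, 6.1) in frame 2.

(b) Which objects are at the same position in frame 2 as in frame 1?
the brown square, the purple square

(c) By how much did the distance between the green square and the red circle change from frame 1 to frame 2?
-0.8

Distance in frame 1: 2.4. Distance in frame 2: 1.6.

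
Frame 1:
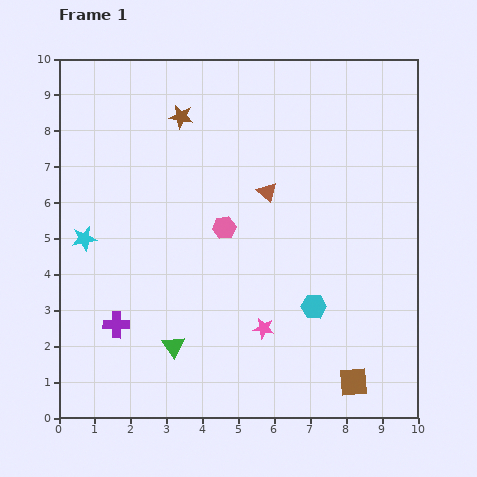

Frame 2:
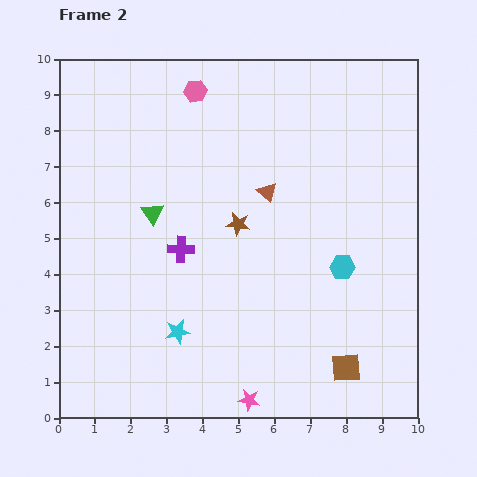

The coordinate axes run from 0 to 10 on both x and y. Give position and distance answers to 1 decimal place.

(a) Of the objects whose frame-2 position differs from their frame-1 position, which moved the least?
the brown square

(moved 0.4)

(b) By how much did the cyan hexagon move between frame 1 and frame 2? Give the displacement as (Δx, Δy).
(0.8, 1.1)

The cyan hexagon was at (7.1, 3.1) in frame 1 and (7.9, 4.2) in frame 2.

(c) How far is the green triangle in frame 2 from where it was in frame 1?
3.7

The green triangle moved from (3.2, 2.0) to (2.6, 5.7), a distance of √(0.6² + 3.7²) ≈ 3.7.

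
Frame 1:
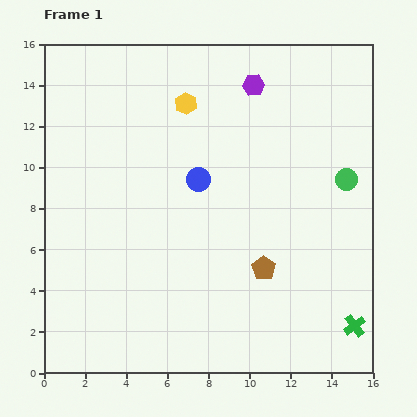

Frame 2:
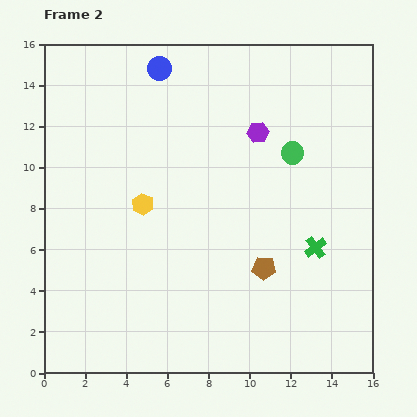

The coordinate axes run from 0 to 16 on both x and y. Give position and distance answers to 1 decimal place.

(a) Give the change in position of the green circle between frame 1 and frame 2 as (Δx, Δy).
(-2.6, 1.3)

The green circle was at (14.7, 9.4) in frame 1 and (12.1, 10.7) in frame 2.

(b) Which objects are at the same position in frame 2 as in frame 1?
the brown pentagon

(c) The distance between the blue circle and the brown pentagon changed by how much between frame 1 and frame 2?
+5.6

Distance in frame 1: 5.4. Distance in frame 2: 11.0.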